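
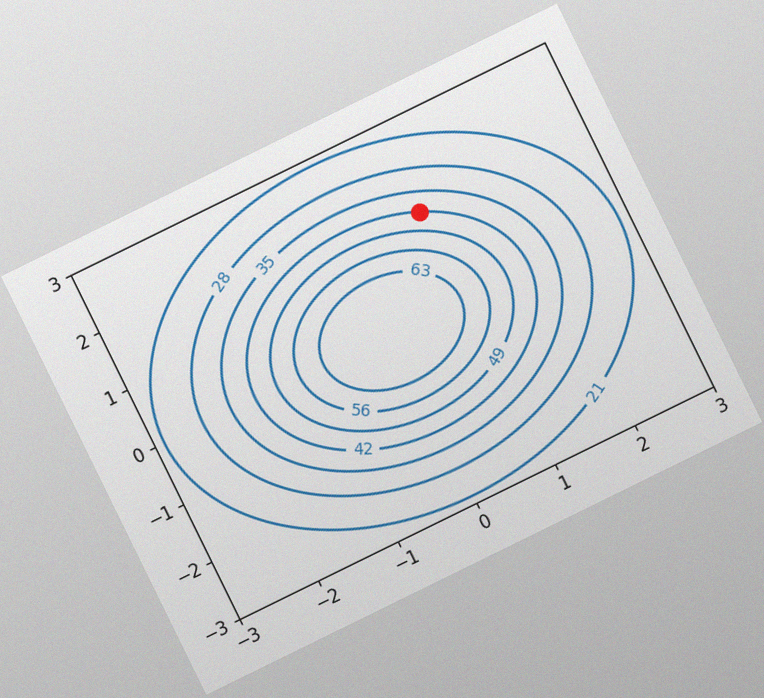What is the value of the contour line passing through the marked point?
The chart is tilted about 26° counter-clockwise, with some photo noise. The marked point sits on the contour labelled 42.

42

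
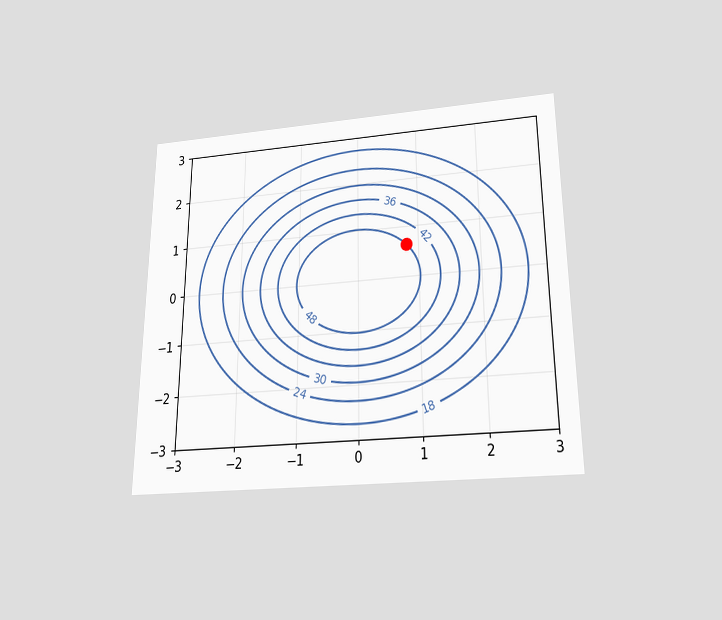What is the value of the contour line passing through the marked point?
The chart is viewed slightly from below. The marked point sits on the contour labelled 48.

48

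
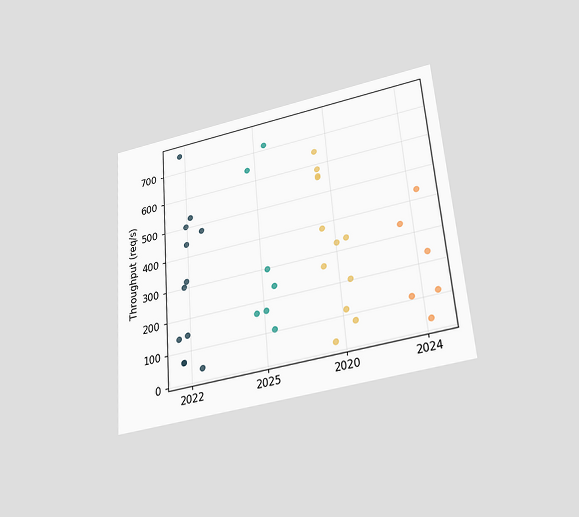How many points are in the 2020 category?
12

The chart is tilted about 5° counter-clockwise and viewed slightly from below. Counting the markers in the 2020 column gives 12.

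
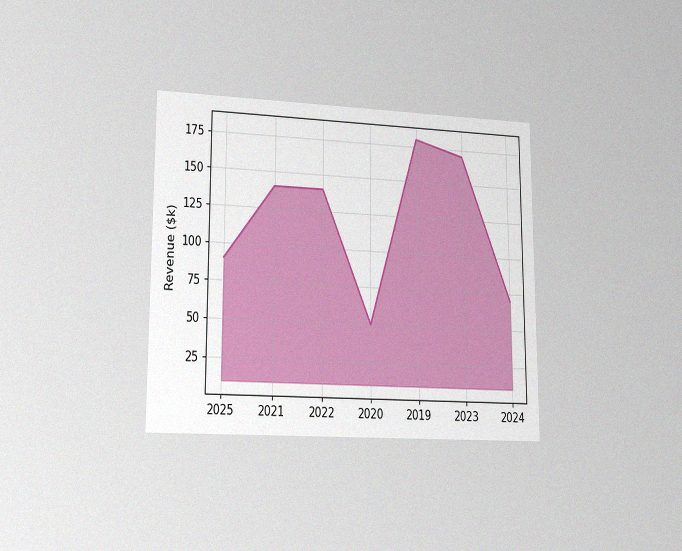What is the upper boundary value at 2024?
$70k

The chart is viewed at a slight angle, with some photo noise. At 2024 the upper boundary is at $70k.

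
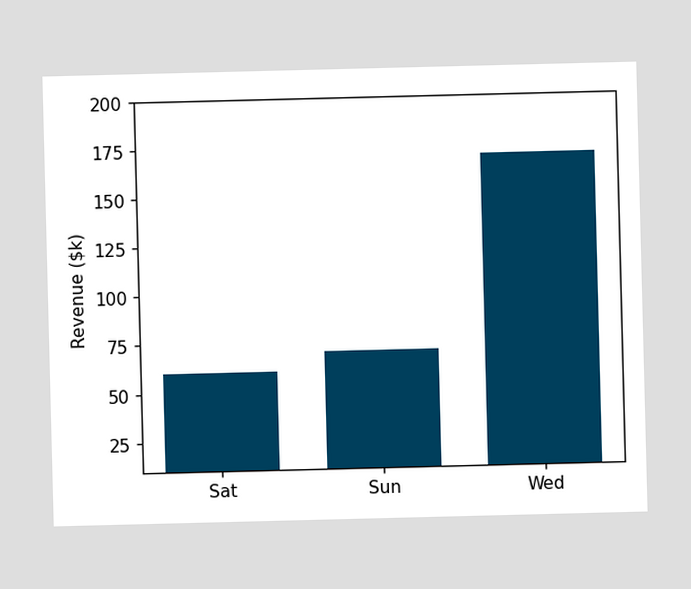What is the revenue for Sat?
Reading along the chart's y-axis, the Sat bar reaches $60k.

$60k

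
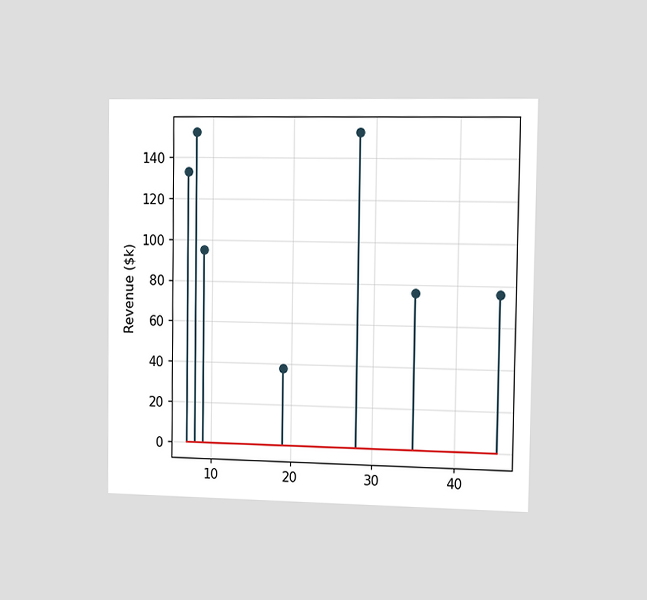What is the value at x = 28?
$152k

The chart is viewed slightly from the right. The stem at x=28 reaches $152k.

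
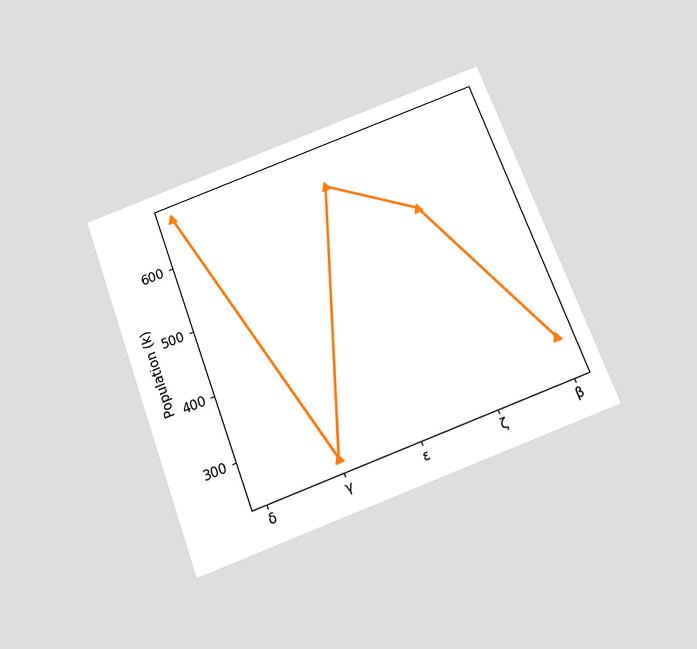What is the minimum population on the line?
The chart is tilted about 20° counter-clockwise and viewed slightly from below. The lowest point is at γ, and reading across to the y-axis gives 252k.

252k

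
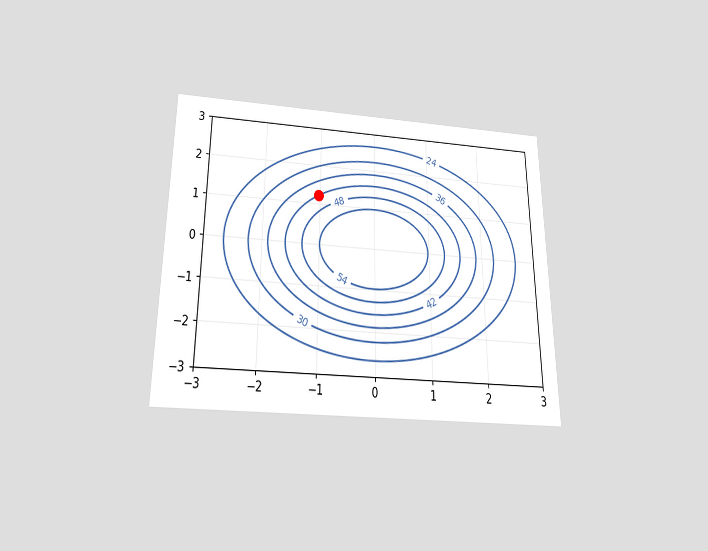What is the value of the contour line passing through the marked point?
The chart is viewed slightly from below. The marked point sits on the contour labelled 42.

42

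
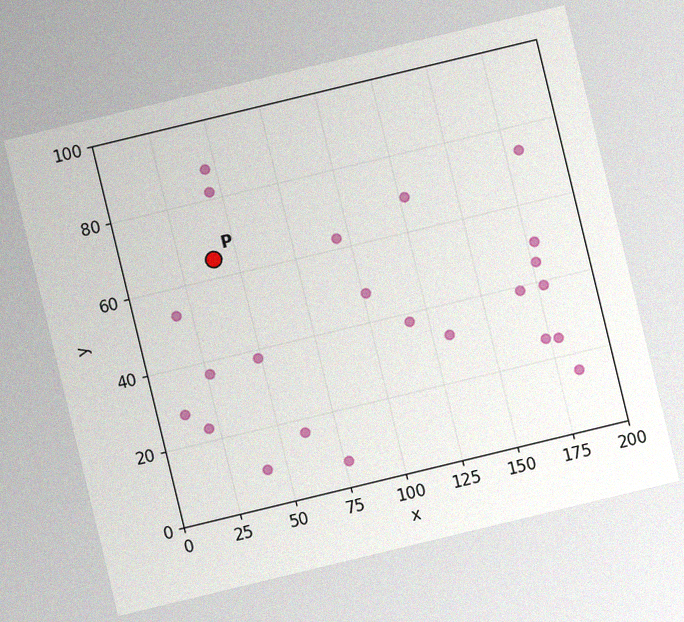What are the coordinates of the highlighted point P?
The chart is tilted about 14° counter-clockwise, with some photo noise. Following the gridlines from P to each axis, P sits at (40, 65).

(40, 65)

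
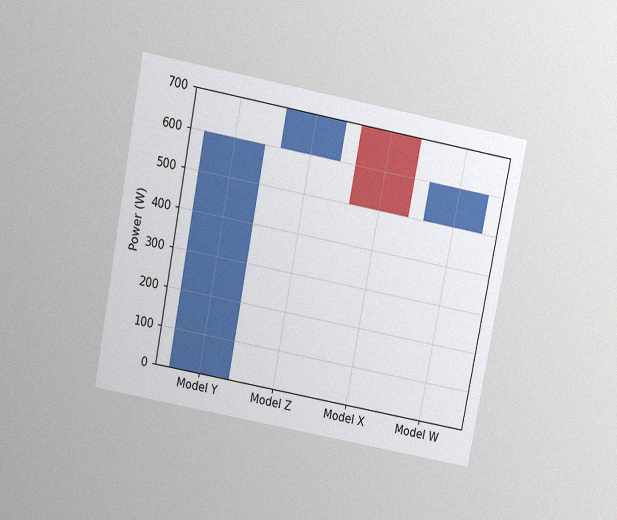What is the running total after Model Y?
600W

The chart is tilted about 11° clockwise and viewed slightly from above, with some photo noise. After Model Y the running total reaches 600W.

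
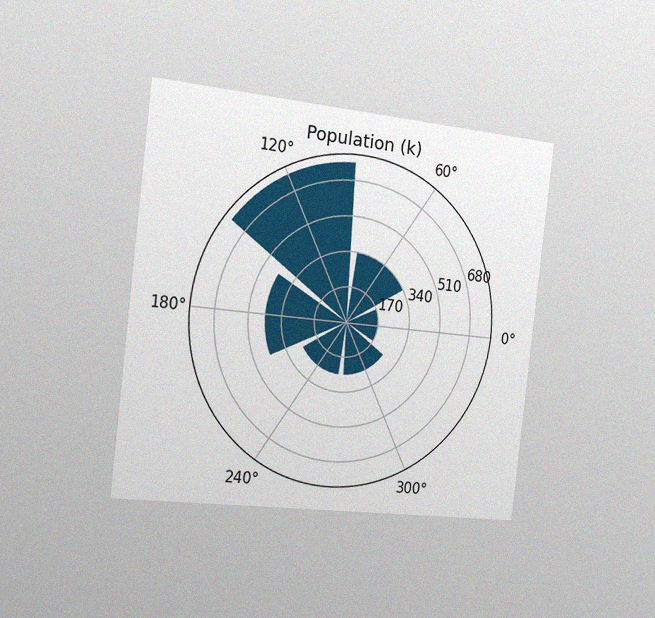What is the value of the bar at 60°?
340k

The chart is tilted about 7° clockwise and viewed slightly from the left, with some photo noise. The bar at 60° reaches 340k on the radial axis.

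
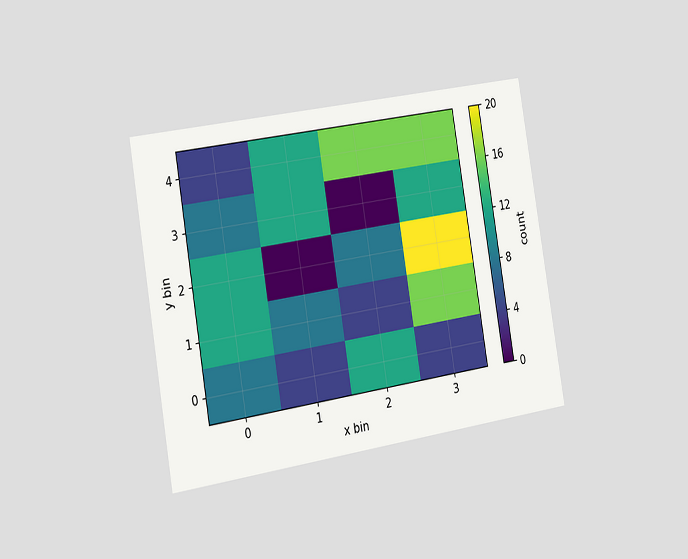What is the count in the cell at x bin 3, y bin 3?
12

The chart is tilted about 9° counter-clockwise and viewed slightly from the left. Matching the cell (3, 3) against the colorbar gives 12.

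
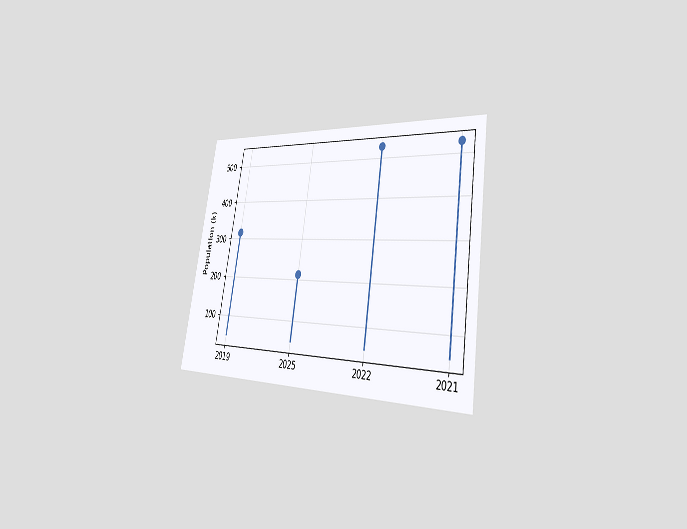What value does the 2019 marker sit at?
318k

The chart is tilted about 9° clockwise and viewed slightly from the right. The 2019 marker sits at 318k.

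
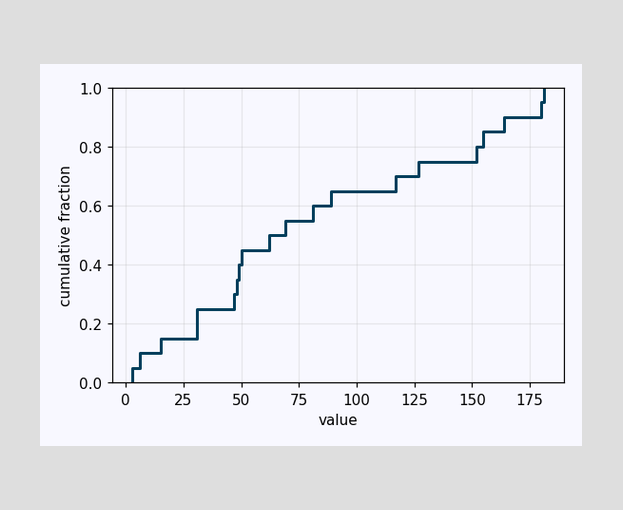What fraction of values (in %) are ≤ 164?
At x=164 the ECDF step is at 90%.

90%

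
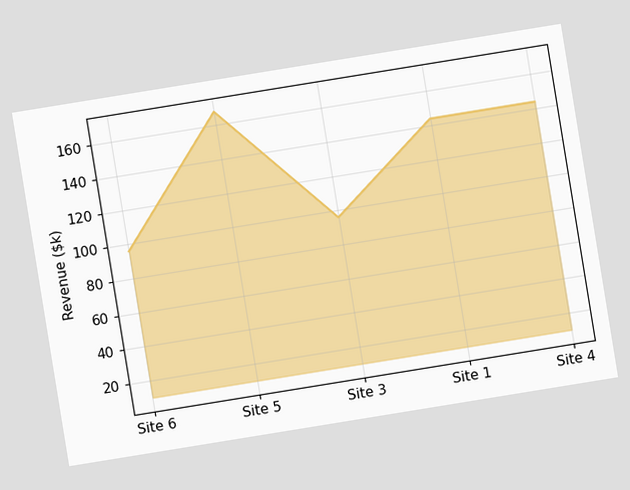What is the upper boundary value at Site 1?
The chart is tilted about 9° counter-clockwise. At Site 1 the upper boundary is at $144k.

$144k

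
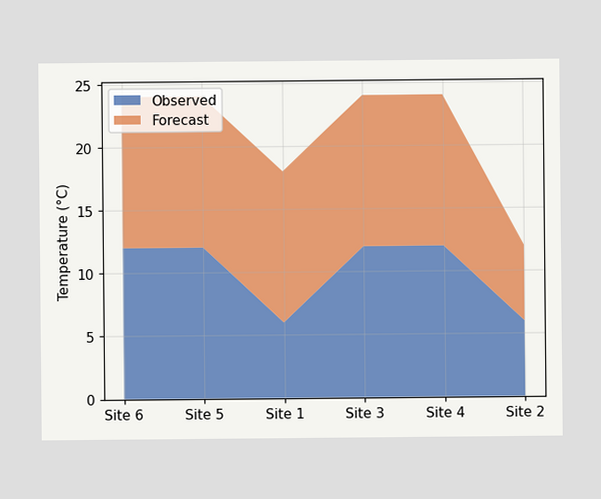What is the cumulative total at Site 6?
The stacked total at Site 6 reaches 24°C.

24°C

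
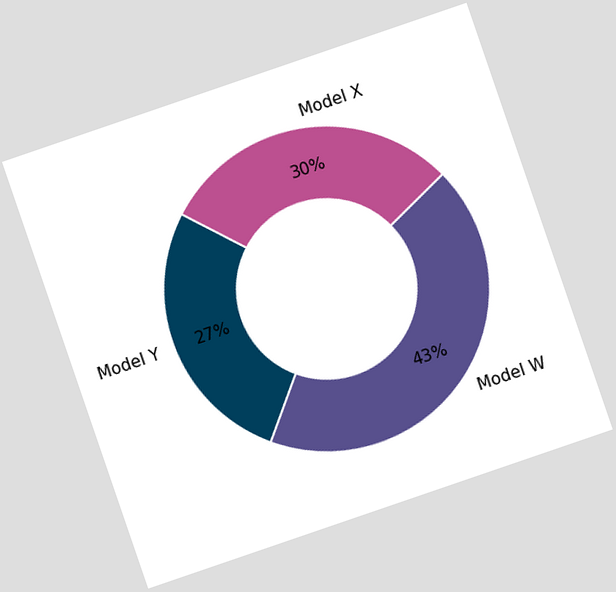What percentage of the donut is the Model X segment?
The chart is tilted about 19° counter-clockwise. The Model X segment takes up 30% of the ring.

30%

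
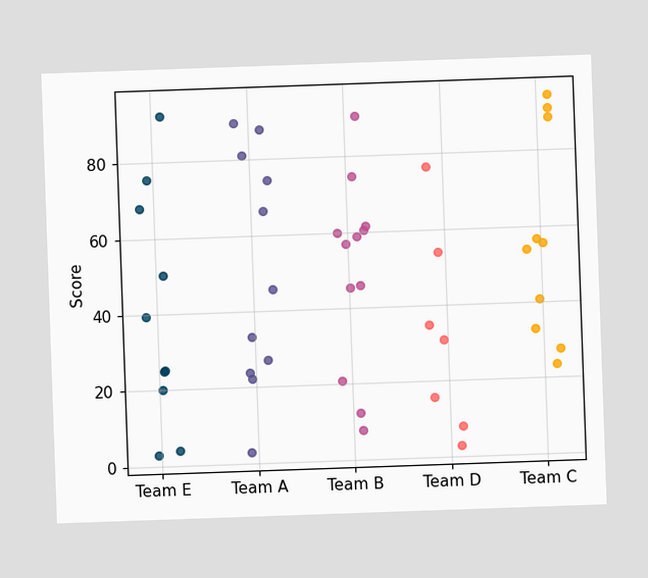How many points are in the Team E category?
10

The chart is tilted about 2° counter-clockwise. Counting the markers in the Team E column gives 10.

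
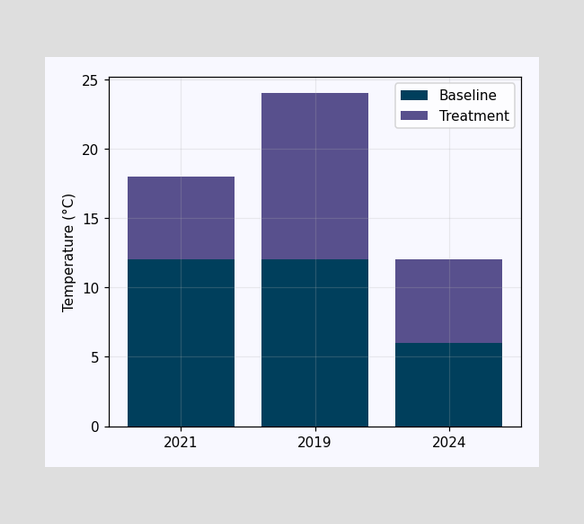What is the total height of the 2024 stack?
12°C

The 2024 stack's top reaches 12°C on the y-axis.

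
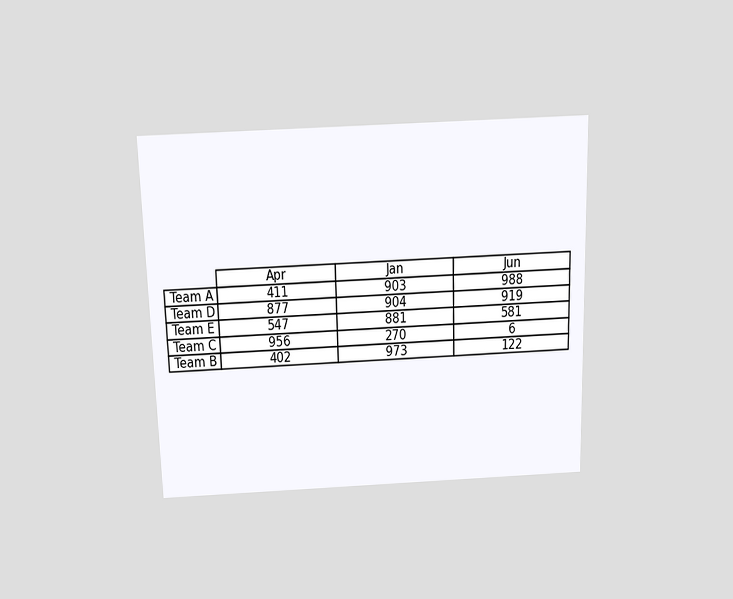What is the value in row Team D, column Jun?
919

The chart is viewed slightly from above. The (Team D, Jun) cell reads 919.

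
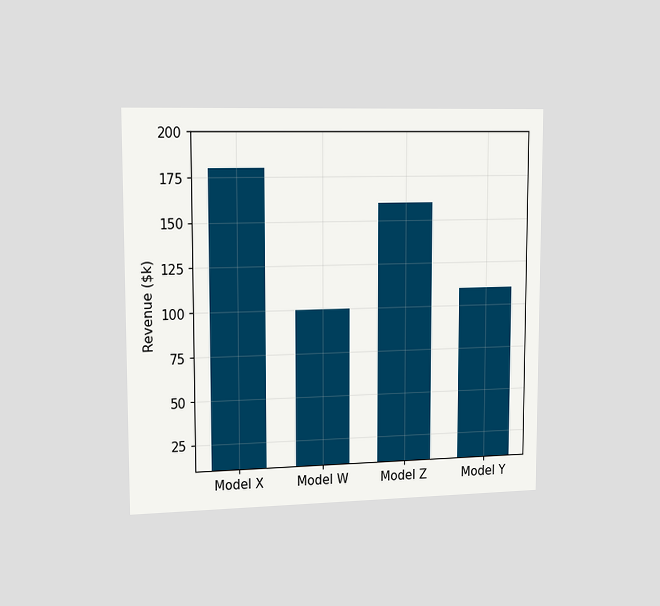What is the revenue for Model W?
The chart is viewed slightly from the left. Reading along the chart's y-axis, the Model W bar reaches $100k.

$100k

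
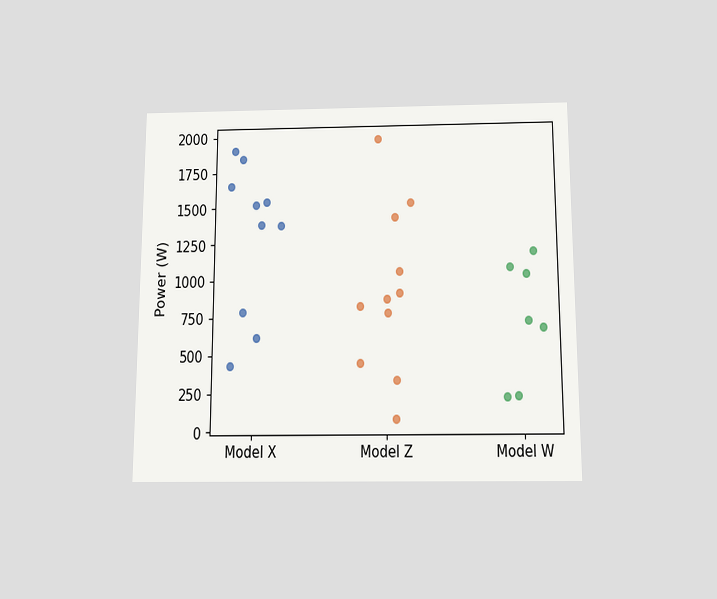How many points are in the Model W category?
7

The chart is viewed slightly from below. Counting the markers in the Model W column gives 7.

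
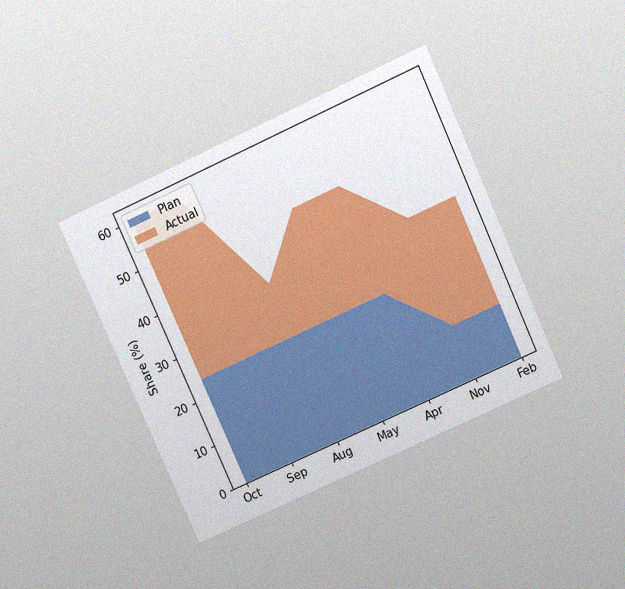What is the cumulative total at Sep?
60%

The chart is tilted about 24° counter-clockwise and viewed slightly from above, with some photo noise. The stacked total at Sep reaches 60%.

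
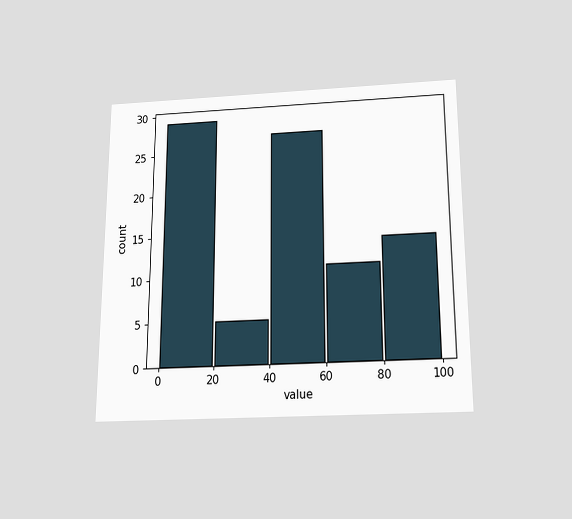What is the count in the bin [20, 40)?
The chart is viewed slightly from below. The [20, 40) bin has height 5.

5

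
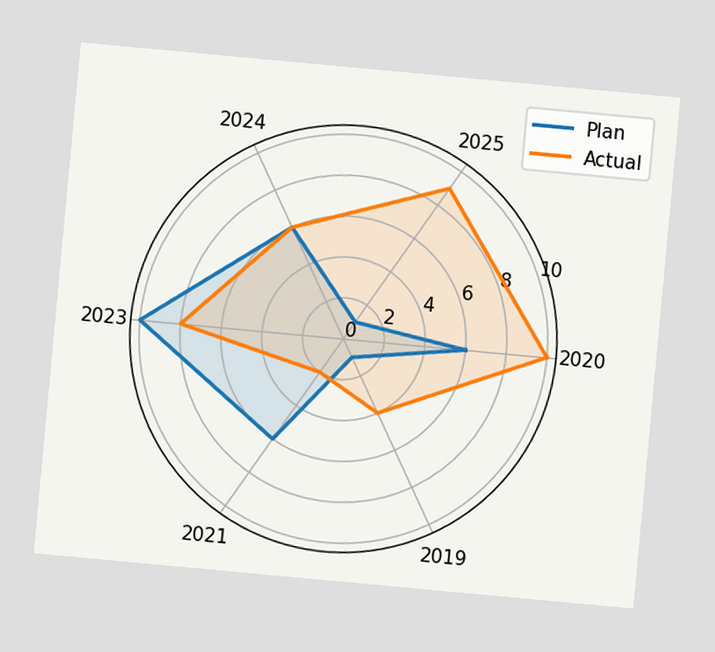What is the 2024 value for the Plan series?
The chart is tilted about 5° clockwise. On the 2024 axis, Plan reaches 6.

6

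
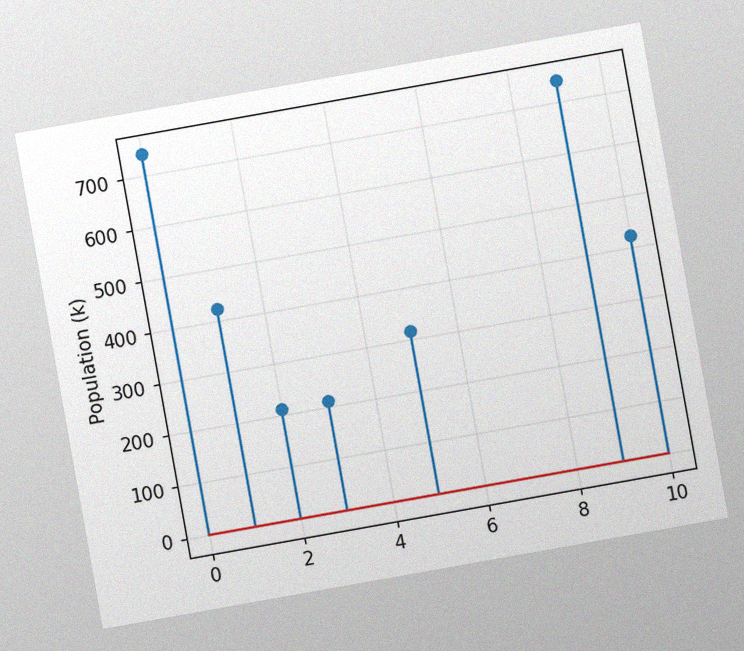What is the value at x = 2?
212k

The chart is tilted about 10° counter-clockwise, with some photo noise. The stem at x=2 reaches 212k.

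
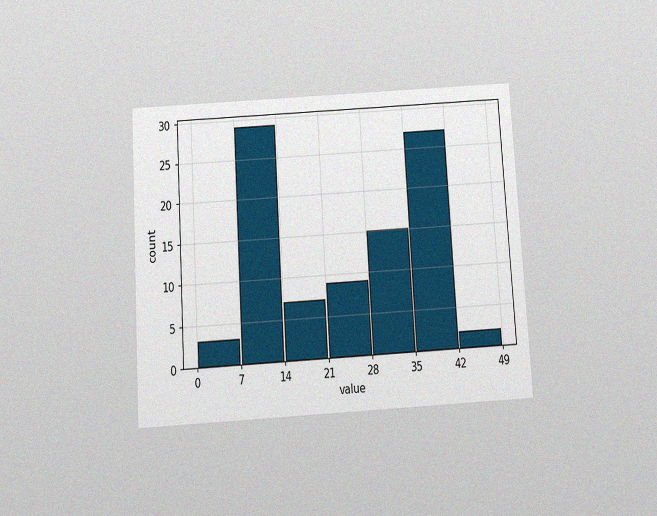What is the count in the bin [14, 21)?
The chart is tilted about 3° counter-clockwise and viewed slightly from below, with some photo noise. The [14, 21) bin has height 7.

7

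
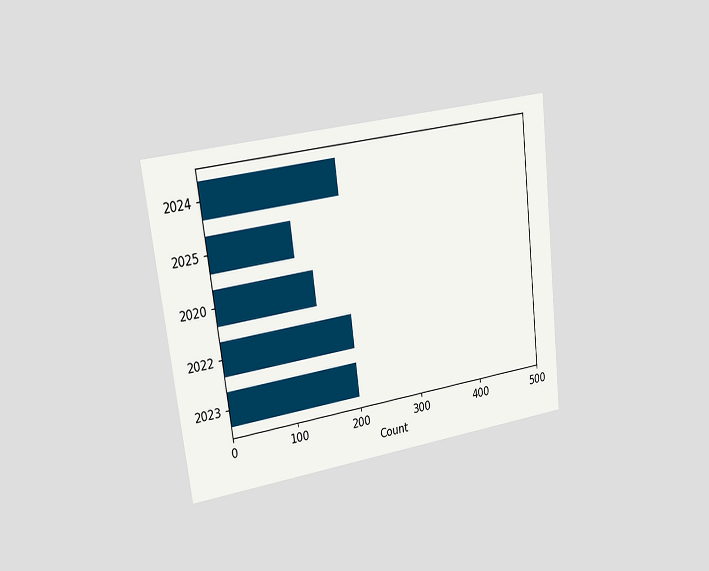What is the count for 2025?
125

The chart is tilted about 7° counter-clockwise and viewed slightly from the left. Reading along the chart's x-axis, the 2025 bar reaches 125.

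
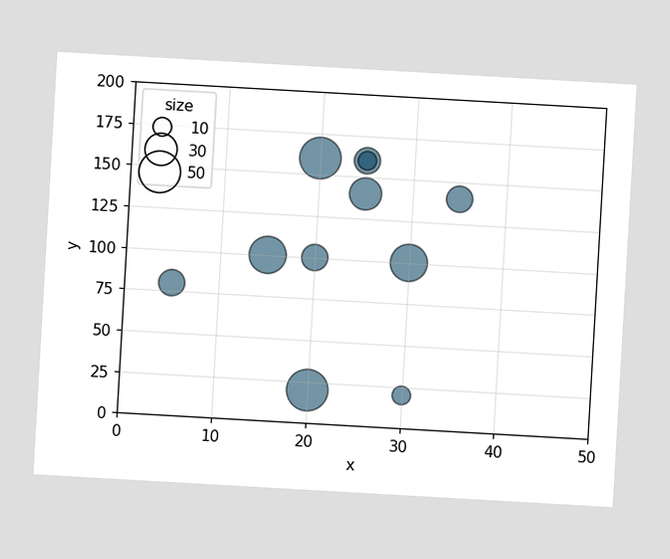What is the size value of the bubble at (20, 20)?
The chart is tilted about 3° clockwise. Matching the bubble at (20, 20) against the size legend gives 50.

50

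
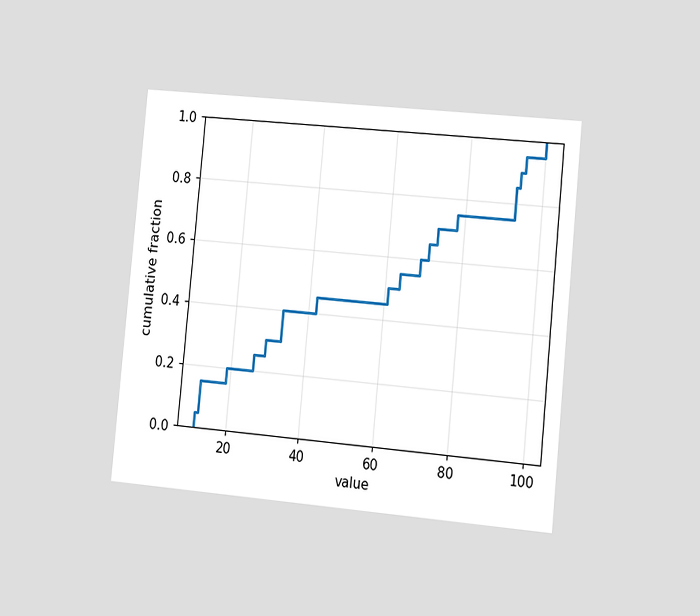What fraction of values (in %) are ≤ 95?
95%

The chart is tilted about 5° clockwise and viewed slightly from the right. At x=95 the ECDF step is at 95%.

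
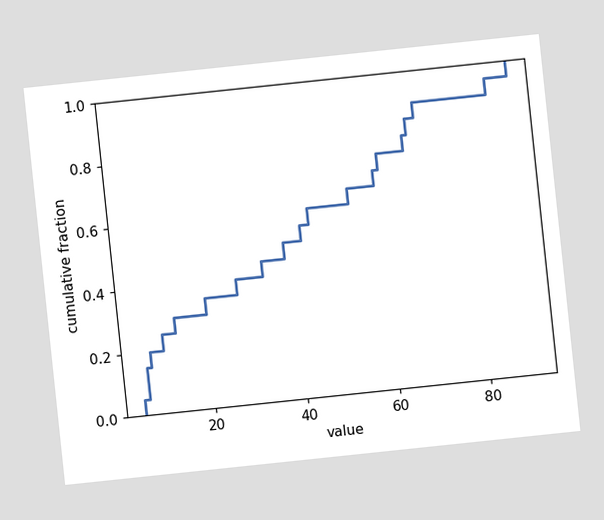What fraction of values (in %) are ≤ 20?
The chart is tilted about 6° counter-clockwise. At x=20 the ECDF step is at 35%.

35%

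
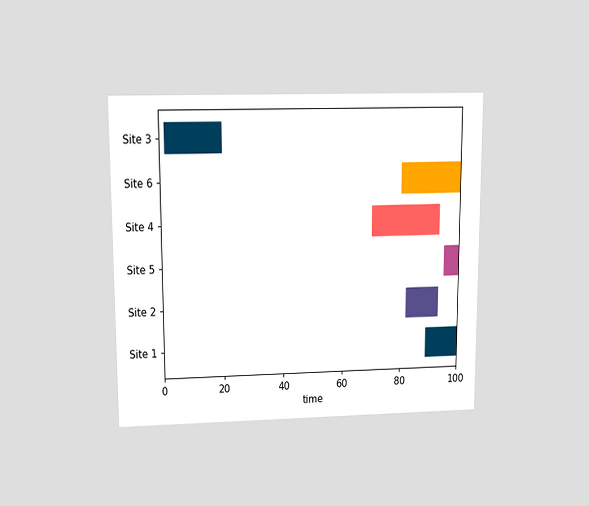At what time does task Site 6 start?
The chart is viewed slightly from above. The Site 6 bar begins at t=80.

80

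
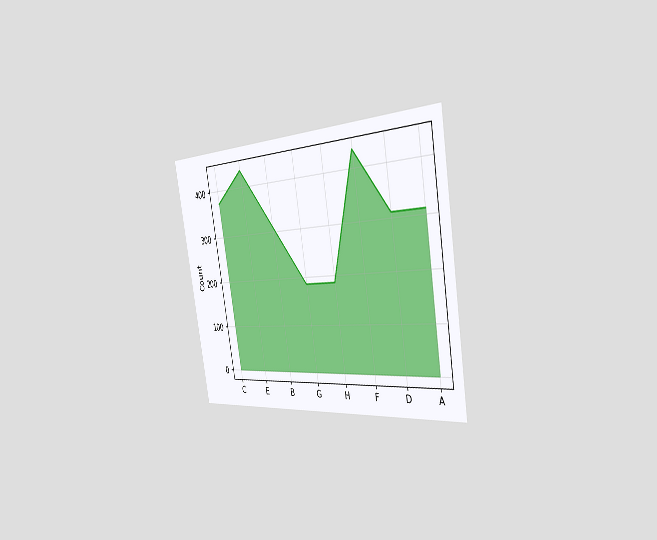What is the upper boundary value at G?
The chart is tilted about 10° counter-clockwise and viewed slightly from the right. At G the upper boundary is at 186.

186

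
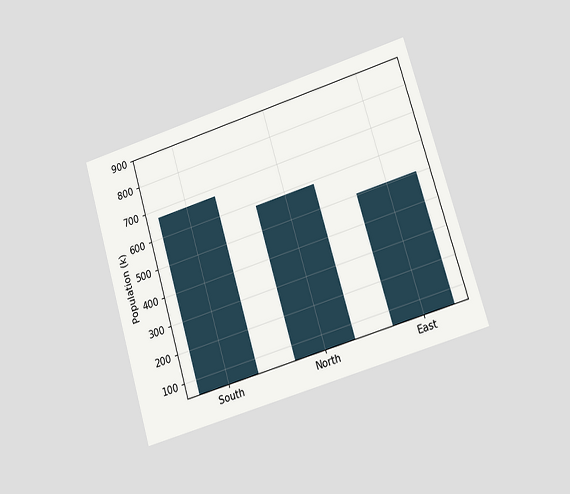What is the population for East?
504k

The chart is tilted about 17° counter-clockwise and viewed at a slight angle. Reading along the chart's y-axis, the East bar reaches 504k.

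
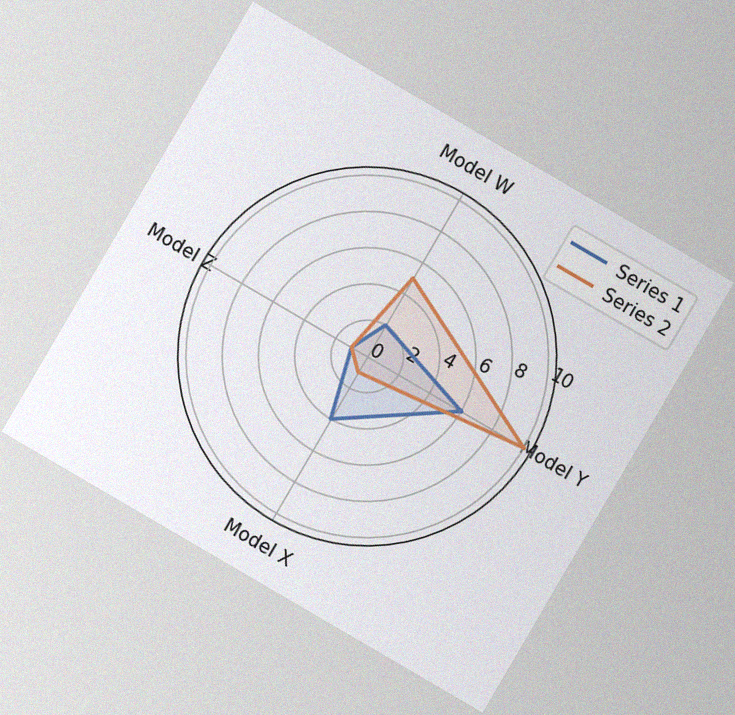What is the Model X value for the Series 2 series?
The chart is tilted about 30° clockwise, with some photo noise. On the Model X axis, Series 2 reaches 1.

1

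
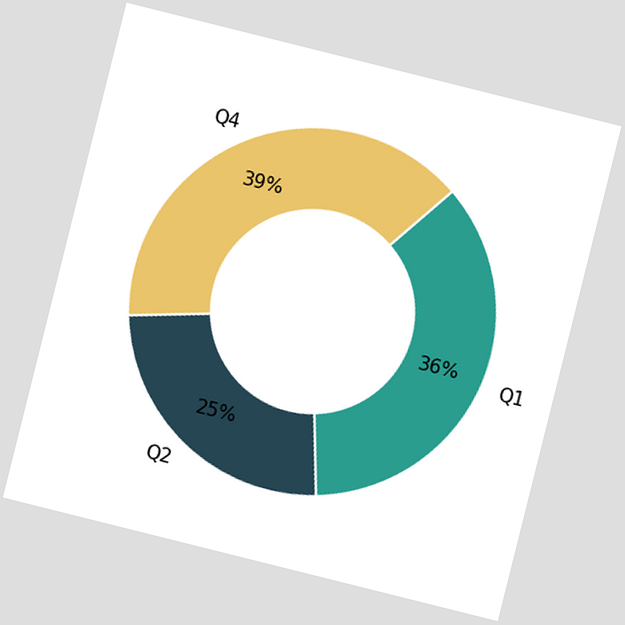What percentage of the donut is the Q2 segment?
25%

The chart is tilted about 14° clockwise. The Q2 segment takes up 25% of the ring.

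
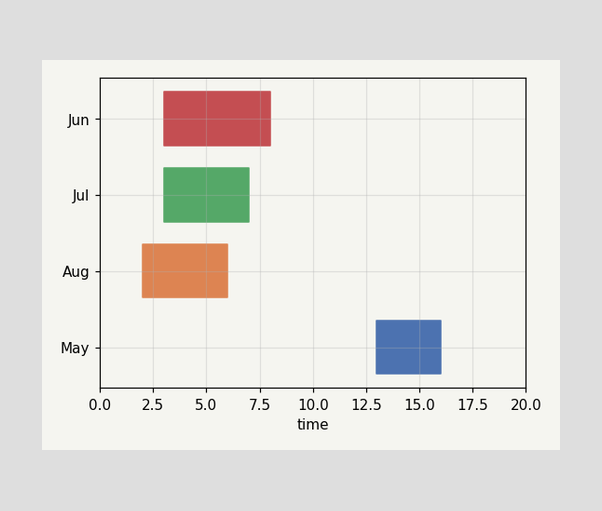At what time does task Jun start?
3

The Jun bar begins at t=3.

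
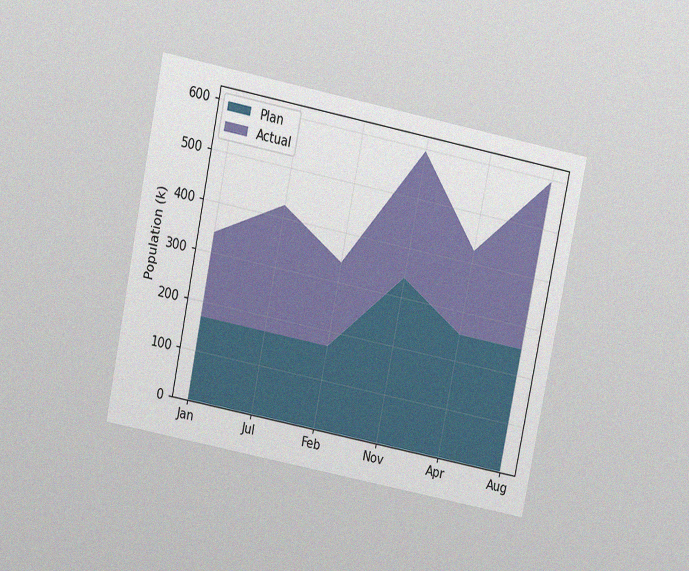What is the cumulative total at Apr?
425k

The chart is tilted about 11° clockwise and viewed slightly from above, with some photo noise. The stacked total at Apr reaches 425k.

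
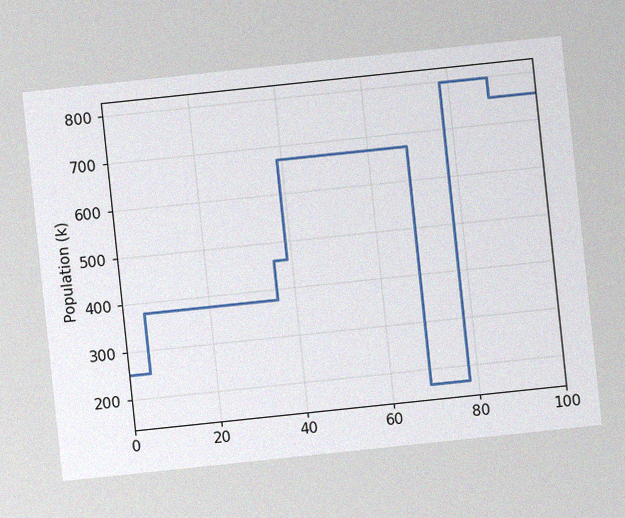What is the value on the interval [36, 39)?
462k

The chart is tilted about 6° counter-clockwise, with some photo noise. On [36, 39) the step sits at 462k.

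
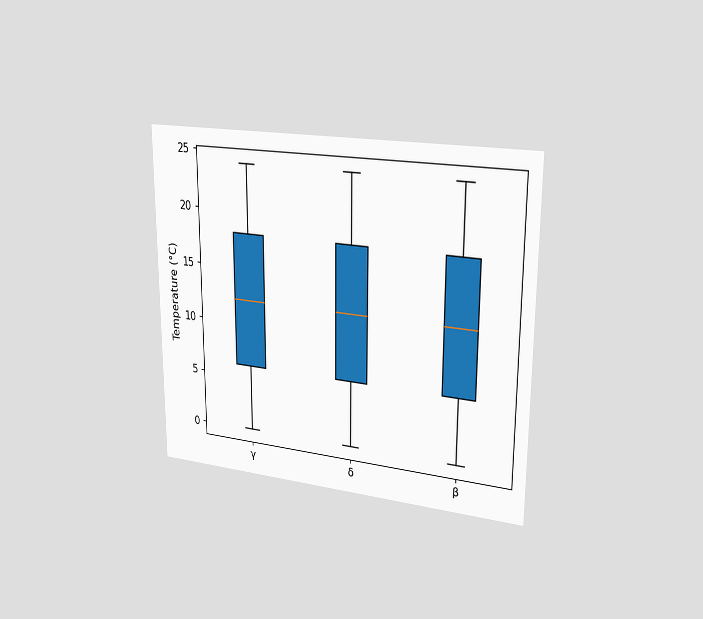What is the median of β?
12°C

The chart is viewed slightly from the right. The median line in the β box sits at 12°C.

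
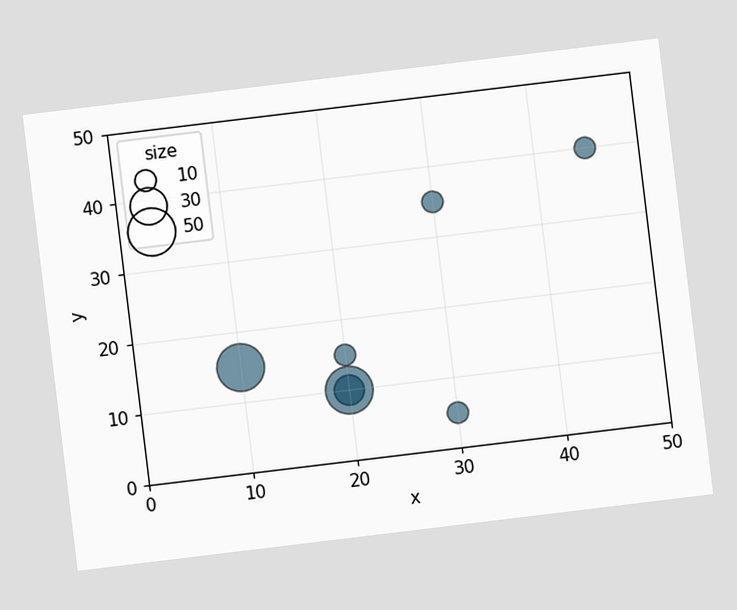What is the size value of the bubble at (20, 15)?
The chart is tilted about 7° counter-clockwise. Matching the bubble at (20, 15) against the size legend gives 10.

10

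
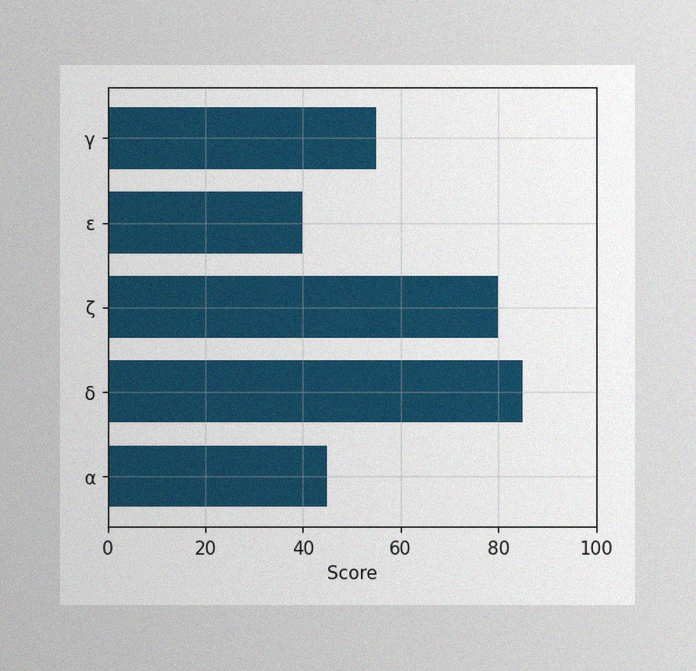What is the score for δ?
85

The image has some photo noise and uneven lighting. Reading along the chart's x-axis, the δ bar reaches 85.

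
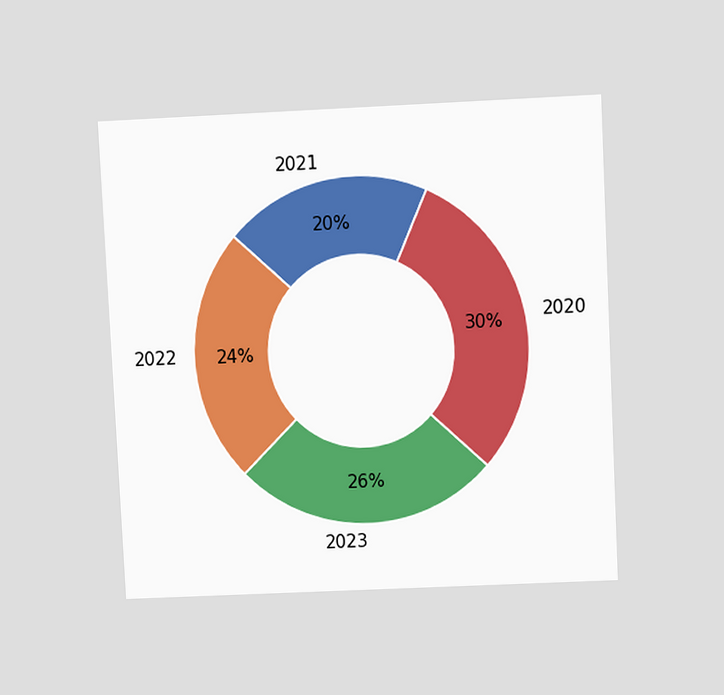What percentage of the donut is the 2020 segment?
The chart is tilted about 3° counter-clockwise and viewed slightly from above. The 2020 segment takes up 30% of the ring.

30%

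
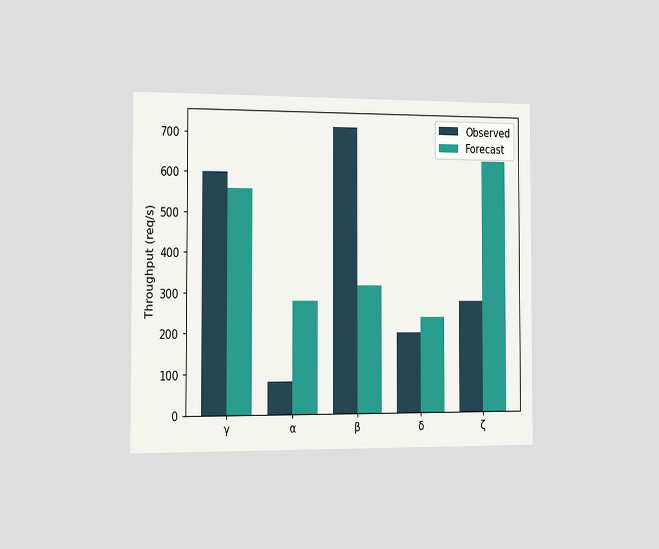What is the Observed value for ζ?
280req/s

The chart is viewed slightly from the left. The Observed bar at ζ reaches 280req/s on the y-axis.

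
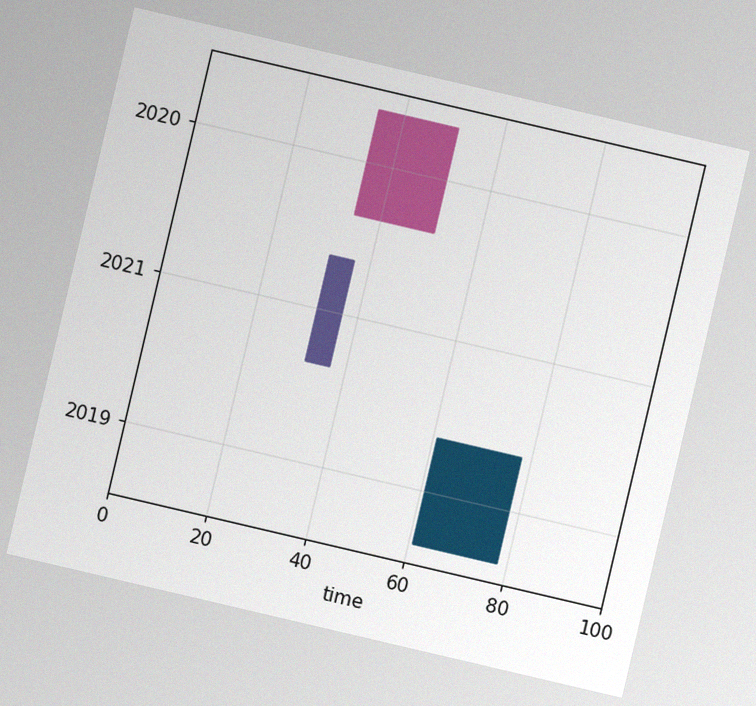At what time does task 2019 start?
The chart is tilted about 13° clockwise, with some photo noise. The 2019 bar begins at t=61.

61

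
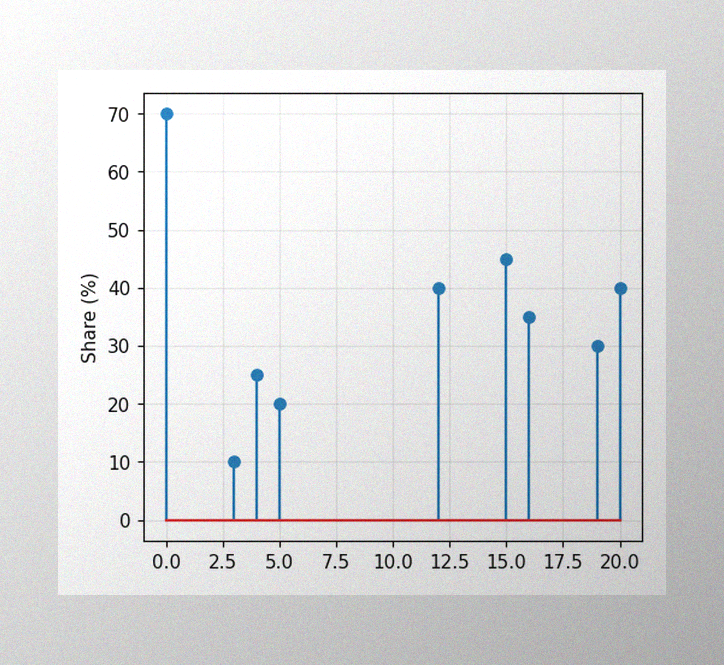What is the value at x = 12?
40%

The image has some photo noise and uneven lighting. The stem at x=12 reaches 40%.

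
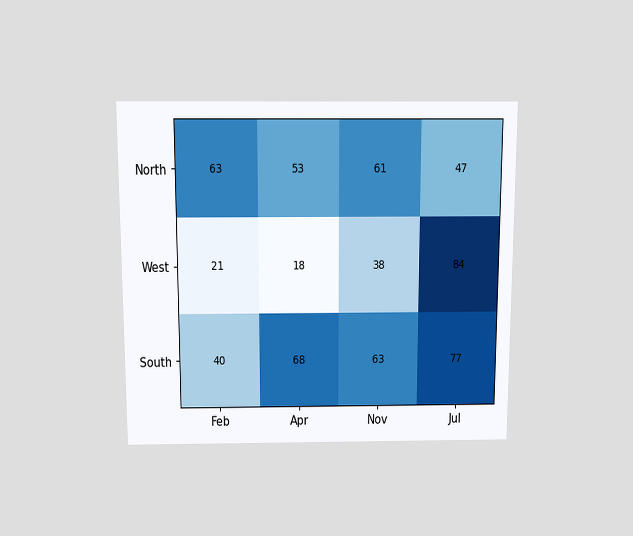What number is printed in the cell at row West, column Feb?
21

The chart is viewed slightly from above. The (West, Feb) cell reads 21.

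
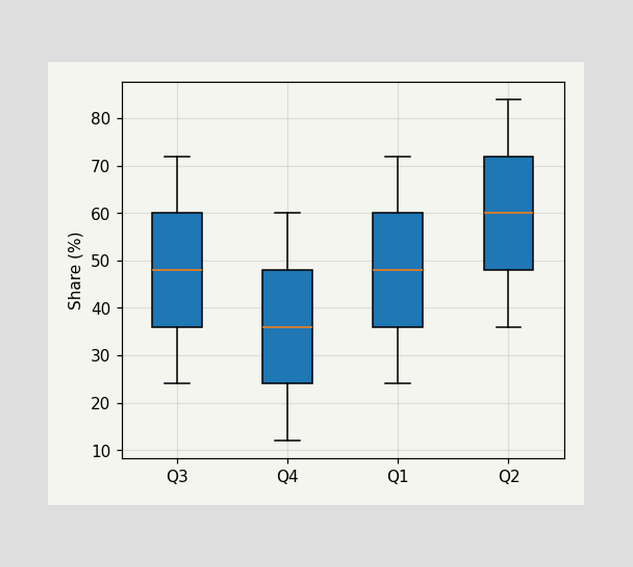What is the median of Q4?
36%

The median line in the Q4 box sits at 36%.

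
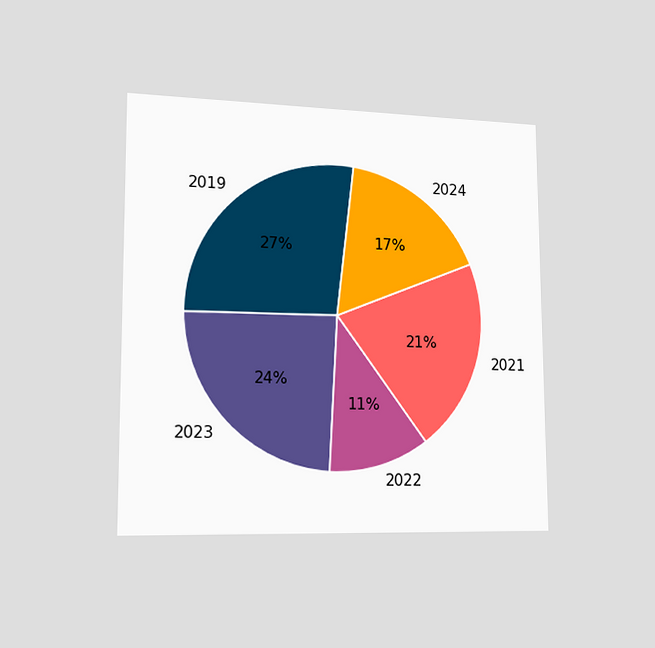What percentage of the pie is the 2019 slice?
27%

The chart is viewed slightly from the left. The 2019 slice takes up 27% of the pie.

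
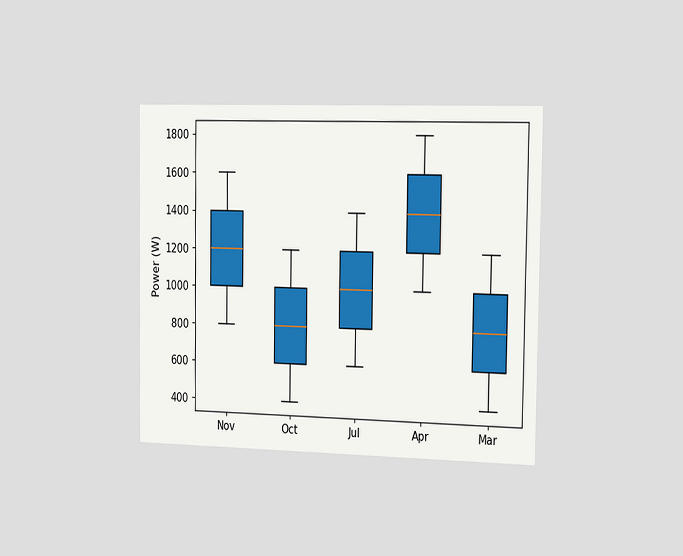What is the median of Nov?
The chart is viewed slightly from the right. The median line in the Nov box sits at 1200W.

1200W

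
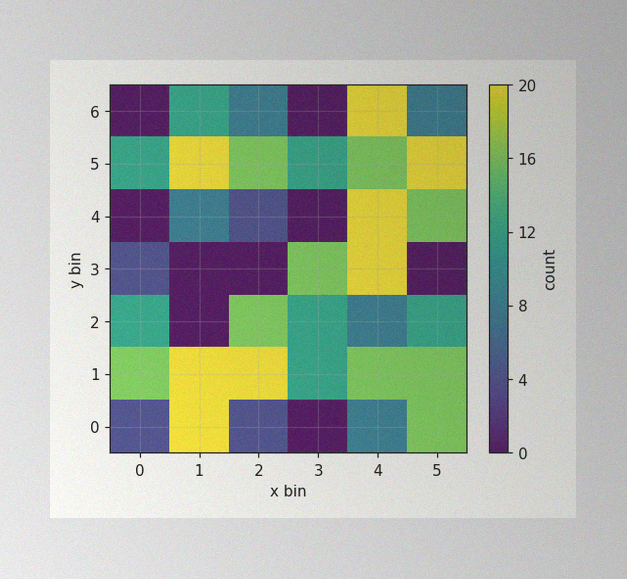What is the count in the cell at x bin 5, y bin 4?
16

The image has some photo noise and uneven lighting. Matching the cell (5, 4) against the colorbar gives 16.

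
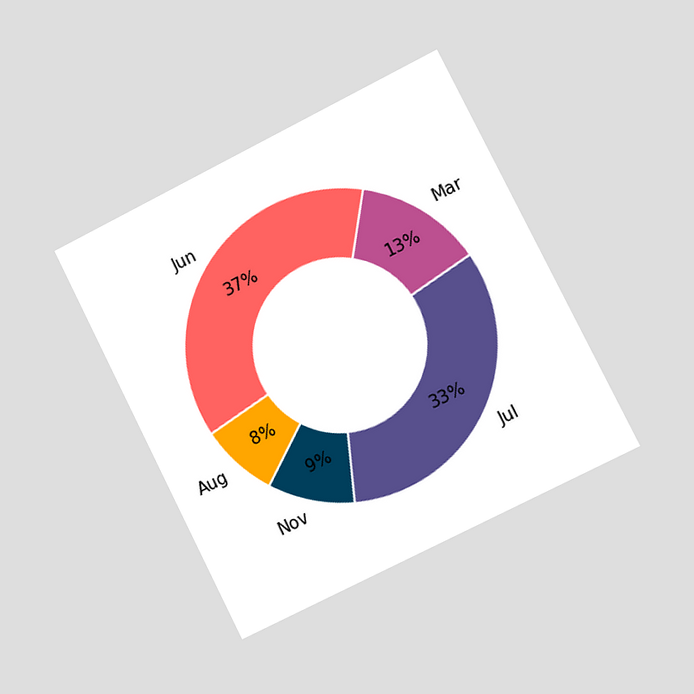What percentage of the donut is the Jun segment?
The chart is tilted about 27° counter-clockwise and viewed slightly from the right. The Jun segment takes up 37% of the ring.

37%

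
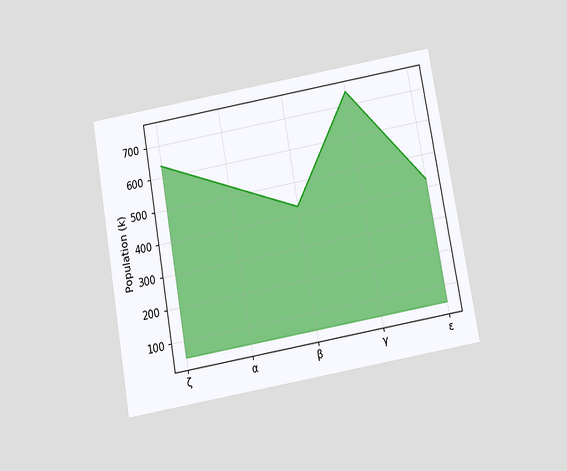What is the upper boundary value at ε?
The chart is tilted about 10° counter-clockwise and viewed slightly from below. At ε the upper boundary is at 424k.

424k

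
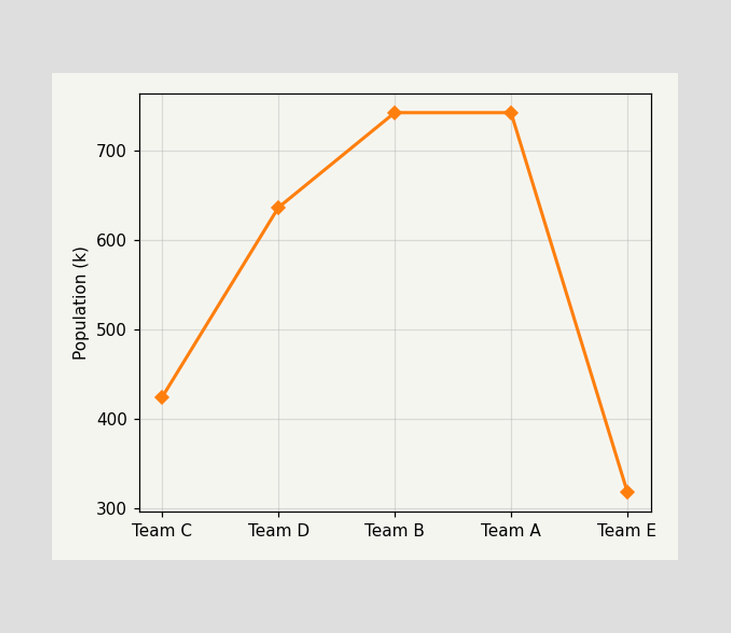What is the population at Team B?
At Team B, the line is at 742k.

742k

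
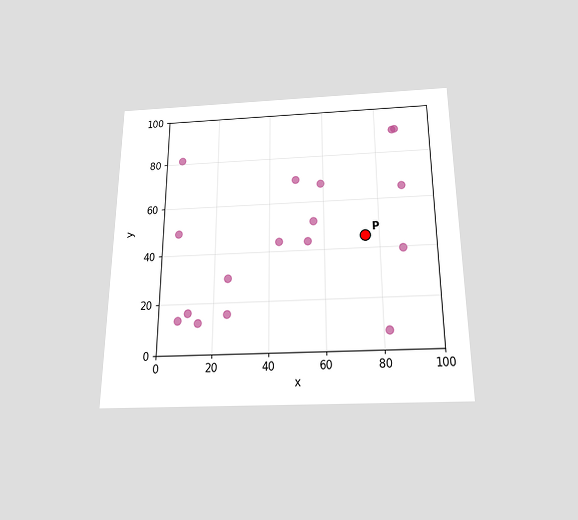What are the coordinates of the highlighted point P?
(75, 45)

The chart is viewed slightly from below. Following the gridlines from P to each axis, P sits at (75, 45).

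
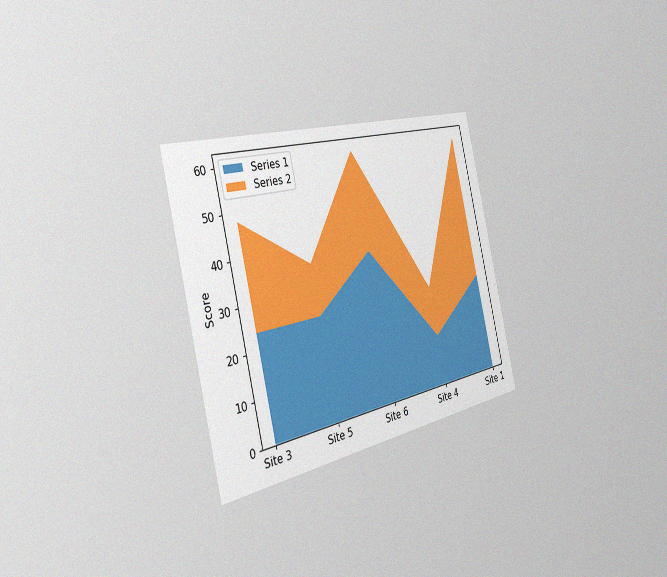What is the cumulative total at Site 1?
The chart is tilted about 14° counter-clockwise and viewed slightly from the left, with some photo noise. The stacked total at Site 1 reaches 60.

60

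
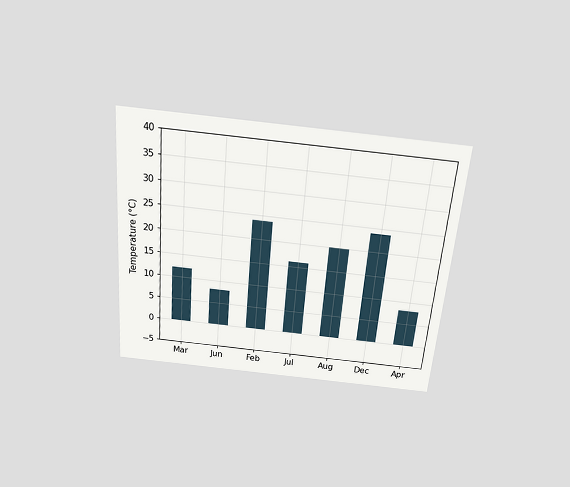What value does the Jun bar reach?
The chart is tilted about 5° clockwise and viewed slightly from above. Reading along the chart's y-axis, the Jun bar reaches 8°C.

8°C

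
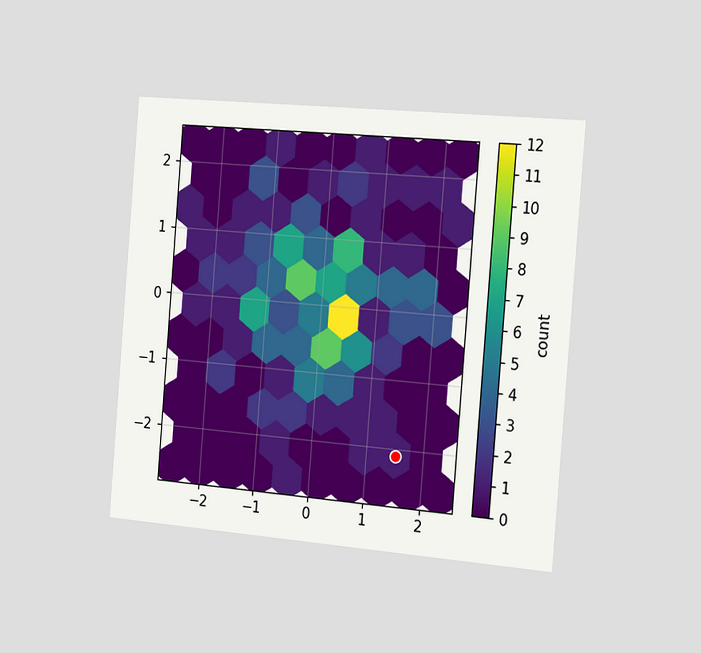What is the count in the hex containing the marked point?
1

The chart is tilted about 5° clockwise and viewed slightly from the right. The marked hex reads 1 on the colorbar.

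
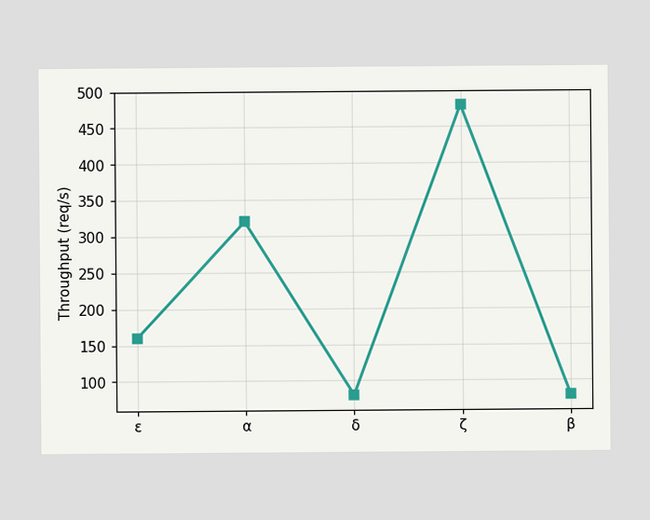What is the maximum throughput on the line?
The highest point is at ζ, and reading across to the y-axis gives 480req/s.

480req/s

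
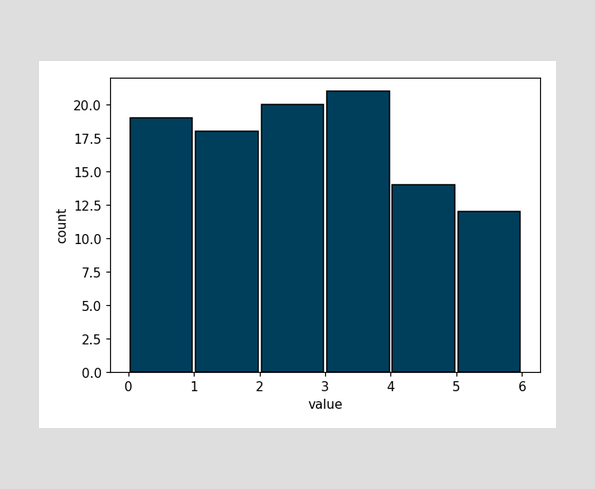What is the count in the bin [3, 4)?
The [3, 4) bin has height 21.

21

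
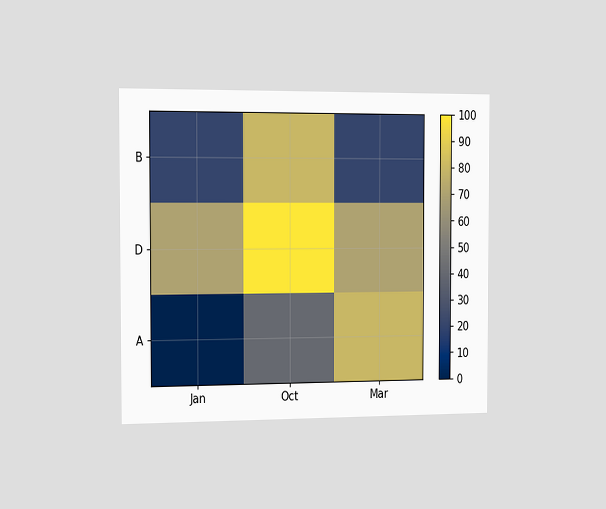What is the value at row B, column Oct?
80

The chart is viewed slightly from the left. Matching cell (B, Oct) against the colorbar gives 80.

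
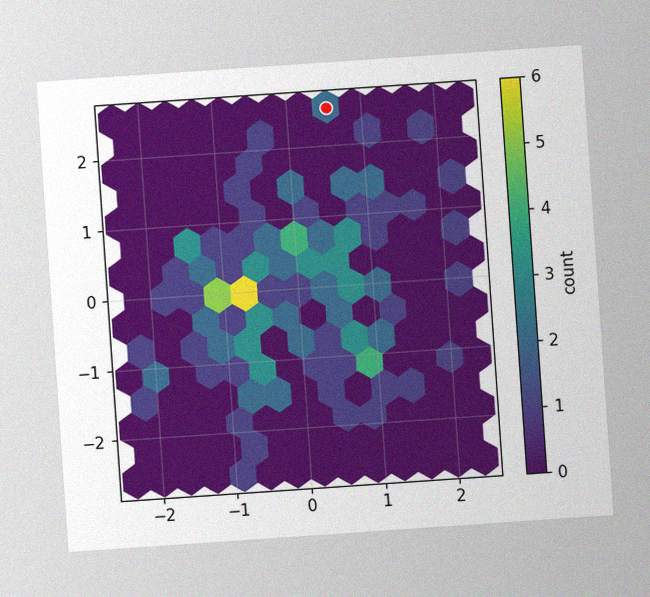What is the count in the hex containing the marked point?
2

The chart is tilted about 4° counter-clockwise, with some photo noise. The marked hex reads 2 on the colorbar.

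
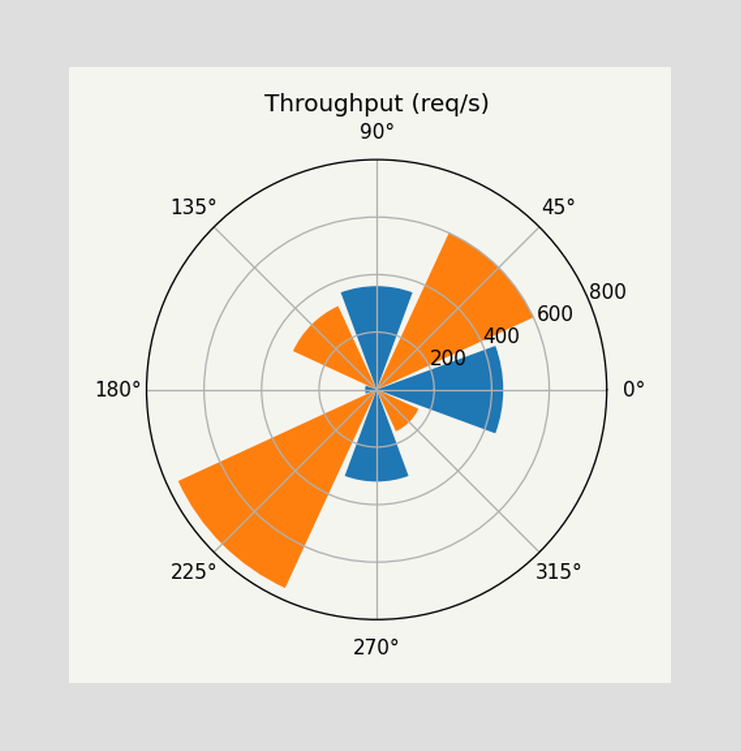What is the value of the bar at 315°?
160req/s

The bar at 315° reaches 160req/s on the radial axis.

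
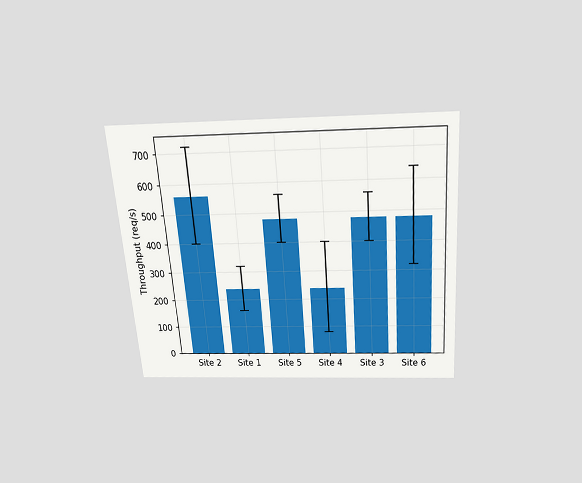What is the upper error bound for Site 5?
The chart is tilted about 4° counter-clockwise and viewed slightly from above. The Site 5 bar's upper whisker reaches 560req/s.

560req/s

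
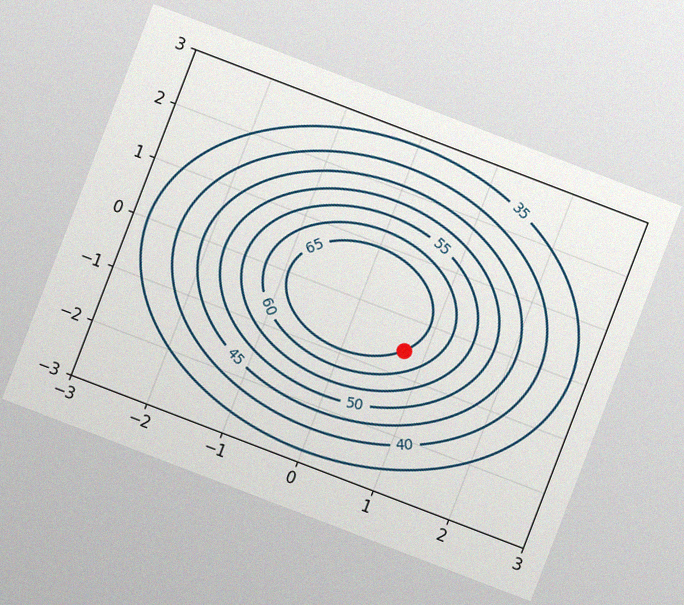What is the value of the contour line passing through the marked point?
The chart is tilted about 21° clockwise, with some photo noise. The marked point sits on the contour labelled 65.

65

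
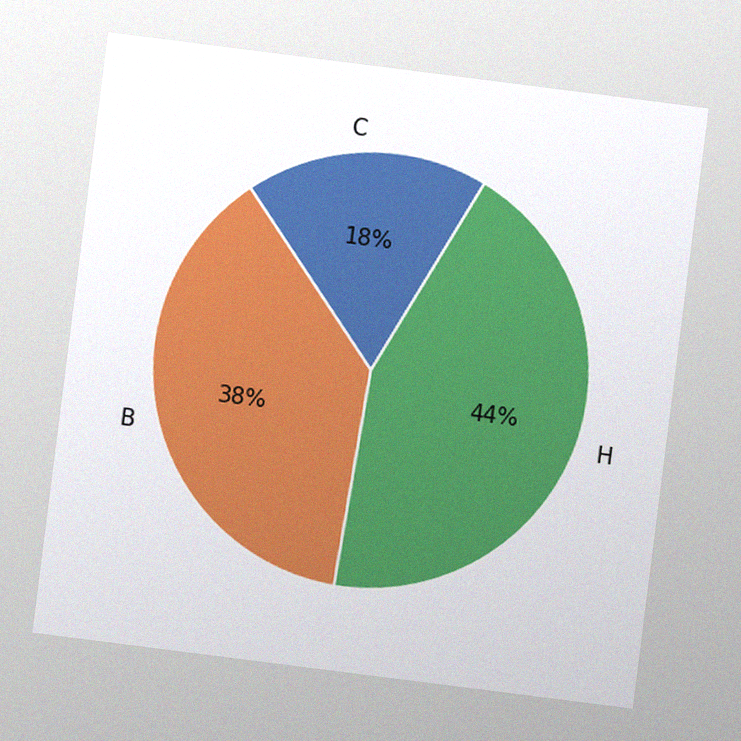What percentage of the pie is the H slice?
The chart is tilted about 7° clockwise, with some photo noise. The H slice takes up 44% of the pie.

44%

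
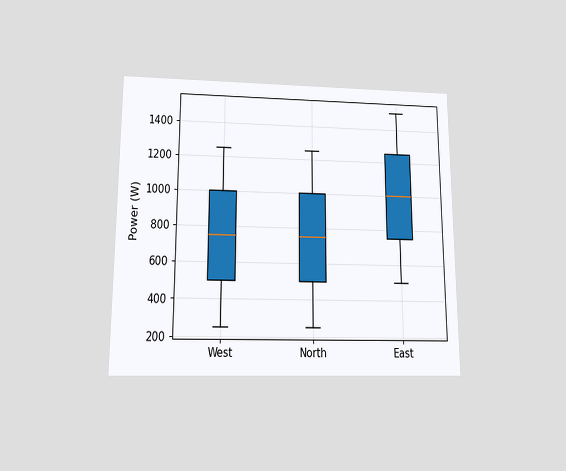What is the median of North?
750W

The chart is viewed slightly from below. The median line in the North box sits at 750W.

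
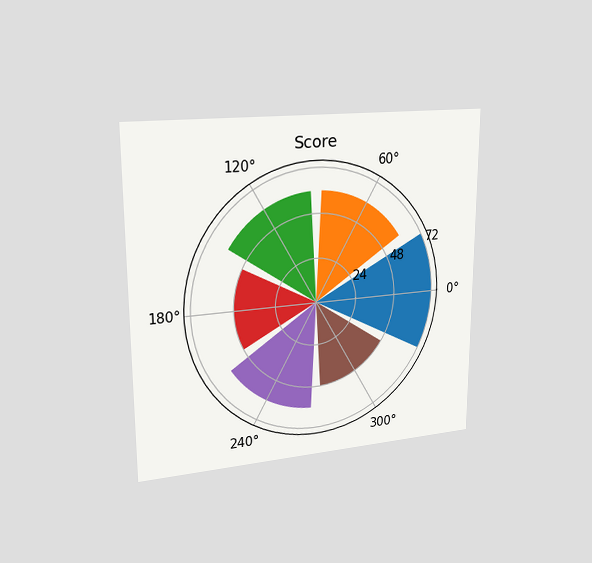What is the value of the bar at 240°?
60

The chart is viewed slightly from the left. The bar at 240° reaches 60 on the radial axis.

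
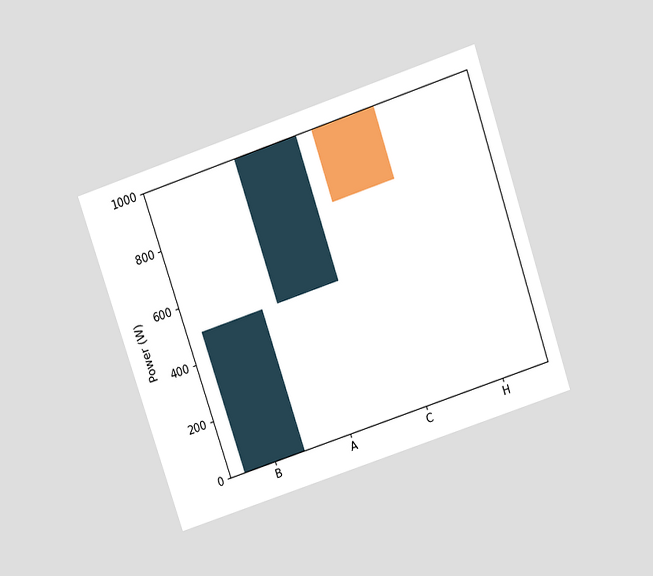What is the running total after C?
The chart is tilted about 18° counter-clockwise and viewed slightly from above. After C the running total reaches 750W.

750W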